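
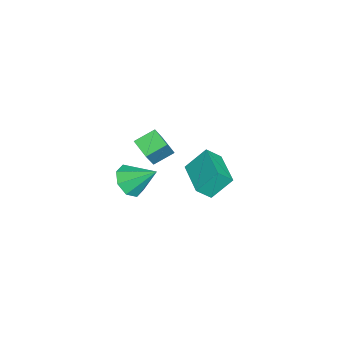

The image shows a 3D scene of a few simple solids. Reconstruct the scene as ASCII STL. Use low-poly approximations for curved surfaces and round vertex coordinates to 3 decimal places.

solid 
facet normal -0.877 -0.479 0.026
outer loop
vertex -2.185 1.309 2.283
vertex -2.55 1.94 1.598
vertex -1.727 0.412 1.213
endloop
endfacet
facet normal 0.364 -0.631 0.685
outer loop
vertex 0.01 1.36 1.162
vertex -2.185 1.309 2.283
vertex -1.727 0.412 1.213
endloop
endfacet
facet normal -0.877 -0.479 0.027
outer loop
vertex -1.727 0.412 1.213
vertex -2.55 1.94 1.598
vertex -2.092 1.042 0.528
endloop
endfacet
facet normal 0.312 -0.611 -0.728
outer loop
vertex -2.092 1.042 0.528
vertex 0.01 1.36 1.162
vertex -1.727 0.412 1.213
endloop
endfacet
facet normal -0.312 0.610 0.728
outer loop
vertex -2.185 1.309 2.283
vertex -0.813 2.888 1.547
vertex -2.55 1.94 1.598
endloop
endfacet
facet normal 0.365 -0.631 0.685
outer loop
vertex -0.448 2.258 2.232
vertex -2.185 1.309 2.283
vertex 0.01 1.36 1.162
endloop
endfacet
facet normal -0.312 0.611 0.728
outer loop
vertex -0.448 2.258 2.232
vertex -0.813 2.888 1.547
vertex -2.185 1.309 2.283
endloop
endfacet
facet normal -0.364 0.631 -0.685
outer loop
vertex -2.55 1.94 1.598
vertex -0.813 2.888 1.547
vertex -2.092 1.042 0.528
endloop
endfacet
facet normal 0.312 -0.610 -0.728
outer loop
vertex -0.355 1.991 0.477
vertex 0.01 1.36 1.162
vertex -2.092 1.042 0.528
endloop
endfacet
facet normal -0.365 0.631 -0.685
outer loop
vertex -2.092 1.042 0.528
vertex -0.813 2.888 1.547
vertex -0.355 1.991 0.477
endloop
endfacet
facet normal 0.877 0.479 -0.026
outer loop
vertex -0.355 1.991 0.477
vertex -0.448 2.258 2.232
vertex 0.01 1.36 1.162
endloop
endfacet
facet normal 0.877 0.479 -0.026
outer loop
vertex -0.813 2.888 1.547
vertex -0.448 2.258 2.232
vertex -0.355 1.991 0.477
endloop
endfacet
facet normal -0.081 -0.777 -0.624
outer loop
vertex 2.969 -1.449 3.59
vertex 2.215 -1.096 3.248
vertex 3.092 -1.032 3.055
endloop
endfacet
facet normal 0.908 0.202 0.366
outer loop
vertex 2.969 -1.449 3.59
vertex 3.092 -1.032 3.055
vertex 2.345 0.156 4.252
endloop
endfacet
facet normal -0.081 -0.778 -0.624
outer loop
vertex 3.092 -1.032 3.055
vertex 2.215 -1.096 3.248
vertex 2.701 -0.653 2.633
endloop
endfacet
facet normal 0.765 0.627 -0.145
outer loop
vertex 3.092 -1.032 3.055
vertex 2.701 -0.653 2.633
vertex 2.345 0.156 4.252
endloop
endfacet
facet normal -0.081 -0.777 -0.624
outer loop
vertex 2.701 -0.653 2.633
vertex 2.215 -1.096 3.248
vertex 2.026 -0.533 2.571
endloop
endfacet
facet normal 0.196 0.894 -0.404
outer loop
vertex 2.701 -0.653 2.633
vertex 2.026 -0.533 2.571
vertex 2.345 0.156 4.252
endloop
endfacet
facet normal -0.080 -0.777 -0.624
outer loop
vertex 2.026 -0.533 2.571
vertex 2.215 -1.096 3.248
vertex 1.461 -0.743 2.905
endloop
endfacet
facet normal -0.467 0.846 -0.258
outer loop
vertex 2.026 -0.533 2.571
vertex 1.461 -0.743 2.905
vertex 2.345 0.156 4.252
endloop
endfacet
facet normal -0.081 -0.778 -0.623
outer loop
vertex 1.461 -0.743 2.905
vertex 2.215 -1.096 3.248
vertex 1.338 -1.159 3.44
endloop
endfacet
facet normal -0.834 0.512 0.206
outer loop
vertex 1.461 -0.743 2.905
vertex 1.338 -1.159 3.44
vertex 2.345 0.156 4.252
endloop
endfacet
facet normal -0.081 -0.777 -0.625
outer loop
vertex 1.338 -1.159 3.44
vertex 2.215 -1.096 3.248
vertex 1.729 -1.539 3.862
endloop
endfacet
facet normal -0.691 0.086 0.718
outer loop
vertex 1.338 -1.159 3.44
vertex 1.729 -1.539 3.862
vertex 2.345 0.156 4.252
endloop
endfacet
facet normal -0.080 -0.777 -0.624
outer loop
vertex 1.729 -1.539 3.862
vertex 2.215 -1.096 3.248
vertex 2.404 -1.658 3.924
endloop
endfacet
facet normal -0.121 -0.180 0.976
outer loop
vertex 1.729 -1.539 3.862
vertex 2.404 -1.658 3.924
vertex 2.345 0.156 4.252
endloop
endfacet
facet normal -0.081 -0.777 -0.624
outer loop
vertex 2.404 -1.658 3.924
vertex 2.215 -1.096 3.248
vertex 2.969 -1.449 3.59
endloop
endfacet
facet normal 0.540 -0.133 0.831
outer loop
vertex 2.404 -1.658 3.924
vertex 2.969 -1.449 3.59
vertex 2.345 0.156 4.252
endloop
endfacet
facet normal -0.542 0.109 -0.833
outer loop
vertex -4.504 -1.36 0.72
vertex -3.771 -0.585 0.345
vertex -3.868 -2.217 0.194
endloop
endfacet
facet normal -0.649 -0.685 0.331
outer loop
vertex -3.089 -2.375 1.395
vertex -4.504 -1.36 0.72
vertex -3.868 -2.217 0.194
endloop
endfacet
facet normal -0.541 0.109 -0.834
outer loop
vertex -3.868 -2.217 0.194
vertex -3.771 -0.585 0.345
vertex -3.135 -1.443 -0.18
endloop
endfacet
facet normal 0.535 -0.720 -0.442
outer loop
vertex -3.135 -1.443 -0.18
vertex -3.089 -2.375 1.395
vertex -3.868 -2.217 0.194
endloop
endfacet
facet normal -0.535 0.720 0.442
outer loop
vertex -4.504 -1.36 0.72
vertex -2.992 -0.743 1.546
vertex -3.771 -0.585 0.345
endloop
endfacet
facet normal -0.649 -0.684 0.332
outer loop
vertex -3.725 -1.517 1.92
vertex -4.504 -1.36 0.72
vertex -3.089 -2.375 1.395
endloop
endfacet
facet normal -0.535 0.720 0.442
outer loop
vertex -3.725 -1.517 1.92
vertex -2.992 -0.743 1.546
vertex -4.504 -1.36 0.72
endloop
endfacet
facet normal 0.650 0.684 -0.331
outer loop
vertex -3.771 -0.585 0.345
vertex -2.992 -0.743 1.546
vertex -3.135 -1.443 -0.18
endloop
endfacet
facet normal 0.535 -0.720 -0.442
outer loop
vertex -2.356 -1.6 1.02
vertex -3.089 -2.375 1.395
vertex -3.135 -1.443 -0.18
endloop
endfacet
facet normal 0.649 0.685 -0.332
outer loop
vertex -3.135 -1.443 -0.18
vertex -2.992 -0.743 1.546
vertex -2.356 -1.6 1.02
endloop
endfacet
facet normal 0.541 -0.109 0.834
outer loop
vertex -2.356 -1.6 1.02
vertex -3.725 -1.517 1.92
vertex -3.089 -2.375 1.395
endloop
endfacet
facet normal 0.541 -0.110 0.834
outer loop
vertex -2.992 -0.743 1.546
vertex -3.725 -1.517 1.92
vertex -2.356 -1.6 1.02
endloop
endfacet

endsolid


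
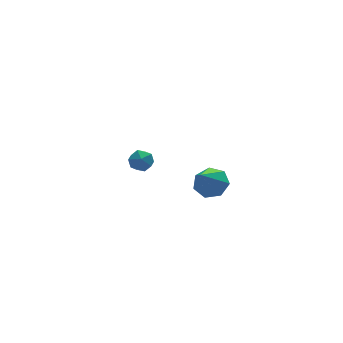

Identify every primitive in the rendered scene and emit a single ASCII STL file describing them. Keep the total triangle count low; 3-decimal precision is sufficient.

solid 
facet normal 0.228 0.963 -0.141
outer loop
vertex -2.758 3.05 -3.117
vertex -3.157 3.214 -2.642
vertex -2.542 3.087 -2.514
endloop
endfacet
facet normal 0.780 0.543 -0.313
outer loop
vertex -2.758 3.05 -3.117
vertex -2.542 3.087 -2.514
vertex -2.357 2.603 -2.893
endloop
endfacet
facet normal 0.562 0.093 -0.822
outer loop
vertex -2.758 3.05 -3.117
vertex -2.357 2.603 -2.893
vertex -2.858 2.432 -3.255
endloop
endfacet
facet normal -0.123 0.235 -0.964
outer loop
vertex -2.758 3.05 -3.117
vertex -2.858 2.432 -3.255
vertex -3.352 2.809 -3.1
endloop
endfacet
facet normal -0.329 0.773 -0.543
outer loop
vertex -2.758 3.05 -3.117
vertex -3.352 2.809 -3.1
vertex -3.157 3.214 -2.642
endloop
endfacet
facet normal 0.952 0.158 0.263
outer loop
vertex -2.357 2.603 -2.893
vertex -2.542 3.087 -2.514
vertex -2.508 2.491 -2.28
endloop
endfacet
facet normal 0.060 0.838 0.543
outer loop
vertex -2.542 3.087 -2.514
vertex -3.157 3.214 -2.642
vertex -3.002 2.868 -2.125
endloop
endfacet
facet normal -0.841 0.530 -0.110
outer loop
vertex -3.157 3.214 -2.642
vertex -3.352 2.809 -3.1
vertex -3.503 2.697 -2.487
endloop
endfacet
facet normal -0.508 -0.340 -0.792
outer loop
vertex -3.352 2.809 -3.1
vertex -2.858 2.432 -3.255
vertex -3.318 2.213 -2.866
endloop
endfacet
facet normal 0.600 -0.570 -0.561
outer loop
vertex -2.858 2.432 -3.255
vertex -2.357 2.603 -2.893
vertex -2.703 2.086 -2.738
endloop
endfacet
facet normal 0.123 -0.235 0.964
outer loop
vertex -3.102 2.25 -2.263
vertex -2.508 2.491 -2.28
vertex -3.002 2.868 -2.125
endloop
endfacet
facet normal -0.562 -0.093 0.822
outer loop
vertex -3.102 2.25 -2.263
vertex -3.002 2.868 -2.125
vertex -3.503 2.697 -2.487
endloop
endfacet
facet normal -0.780 -0.543 0.313
outer loop
vertex -3.102 2.25 -2.263
vertex -3.503 2.697 -2.487
vertex -3.318 2.213 -2.866
endloop
endfacet
facet normal -0.228 -0.963 0.141
outer loop
vertex -3.102 2.25 -2.263
vertex -3.318 2.213 -2.866
vertex -2.703 2.086 -2.738
endloop
endfacet
facet normal 0.329 -0.773 0.543
outer loop
vertex -3.102 2.25 -2.263
vertex -2.703 2.086 -2.738
vertex -2.508 2.491 -2.28
endloop
endfacet
facet normal 0.508 0.340 0.792
outer loop
vertex -3.002 2.868 -2.125
vertex -2.508 2.491 -2.28
vertex -2.542 3.087 -2.514
endloop
endfacet
facet normal -0.600 0.570 0.561
outer loop
vertex -3.503 2.697 -2.487
vertex -3.002 2.868 -2.125
vertex -3.157 3.214 -2.642
endloop
endfacet
facet normal -0.952 -0.158 -0.263
outer loop
vertex -3.318 2.213 -2.866
vertex -3.503 2.697 -2.487
vertex -3.352 2.809 -3.1
endloop
endfacet
facet normal -0.060 -0.838 -0.543
outer loop
vertex -2.703 2.086 -2.738
vertex -3.318 2.213 -2.866
vertex -2.858 2.432 -3.255
endloop
endfacet
facet normal 0.841 -0.530 0.110
outer loop
vertex -2.508 2.491 -2.28
vertex -2.703 2.086 -2.738
vertex -2.357 2.603 -2.893
endloop
endfacet
facet normal 0.500 0.440 -0.746
outer loop
vertex -1.69 -3.474 -0.351
vertex -2.275 -2.984 -0.454
vertex -1.66 -2.908 0.003
endloop
endfacet
facet normal 0.598 -0.448 0.665
outer loop
vertex -1.69 -3.474 -0.351
vertex -1.66 -2.908 0.003
vertex -3.085 -3.696 0.754
endloop
endfacet
facet normal 0.500 0.439 -0.746
outer loop
vertex -1.66 -2.908 0.003
vertex -2.275 -2.984 -0.454
vertex -2.092 -2.399 0.013
endloop
endfacet
facet normal 0.332 0.264 0.906
outer loop
vertex -1.66 -2.908 0.003
vertex -2.092 -2.399 0.013
vertex -3.085 -3.696 0.754
endloop
endfacet
facet normal 0.501 0.439 -0.746
outer loop
vertex -2.092 -2.399 0.013
vertex -2.275 -2.984 -0.454
vertex -2.662 -2.33 -0.329
endloop
endfacet
facet normal -0.333 0.647 0.686
outer loop
vertex -2.092 -2.399 0.013
vertex -2.662 -2.33 -0.329
vertex -3.085 -3.696 0.754
endloop
endfacet
facet normal 0.501 0.439 -0.746
outer loop
vertex -2.662 -2.33 -0.329
vertex -2.275 -2.984 -0.454
vertex -2.941 -2.753 -0.765
endloop
endfacet
facet normal -0.894 0.413 0.172
outer loop
vertex -2.662 -2.33 -0.329
vertex -2.941 -2.753 -0.765
vertex -3.085 -3.696 0.754
endloop
endfacet
facet normal 0.501 0.440 -0.745
outer loop
vertex -2.941 -2.753 -0.765
vertex -2.275 -2.984 -0.454
vertex -2.717 -3.35 -0.967
endloop
endfacet
facet normal -0.931 -0.264 -0.252
outer loop
vertex -2.941 -2.753 -0.765
vertex -2.717 -3.35 -0.967
vertex -3.085 -3.696 0.754
endloop
endfacet
facet normal 0.500 0.441 -0.745
outer loop
vertex -2.717 -3.35 -0.967
vertex -2.275 -2.984 -0.454
vertex -2.161 -3.67 -0.783
endloop
endfacet
facet normal -0.414 -0.871 -0.264
outer loop
vertex -2.717 -3.35 -0.967
vertex -2.161 -3.67 -0.783
vertex -3.085 -3.696 0.754
endloop
endfacet
facet normal 0.500 0.441 -0.745
outer loop
vertex -2.161 -3.67 -0.783
vertex -2.275 -2.984 -0.454
vertex -1.69 -3.474 -0.351
endloop
endfacet
facet normal 0.265 -0.953 0.143
outer loop
vertex -2.161 -3.67 -0.783
vertex -1.69 -3.474 -0.351
vertex -3.085 -3.696 0.754
endloop
endfacet

endsolid


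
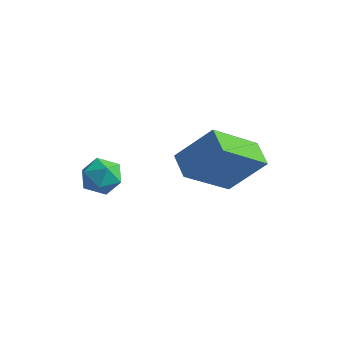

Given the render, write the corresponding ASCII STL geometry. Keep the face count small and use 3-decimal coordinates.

solid 
facet normal -0.578 -0.372 -0.726
outer loop
vertex 0.031 1.145 -3.155
vertex -0.742 1.707 -2.828
vertex 0.646 2.757 -4.471
endloop
endfacet
facet normal 0.766 -0.556 -0.323
outer loop
vertex 1.662 3.413 -3.192
vertex 0.031 1.145 -3.155
vertex 0.646 2.757 -4.471
endloop
endfacet
facet normal -0.578 -0.372 -0.726
outer loop
vertex 0.646 2.757 -4.471
vertex -0.742 1.707 -2.828
vertex -0.127 3.319 -4.144
endloop
endfacet
facet normal 0.284 0.743 -0.606
outer loop
vertex -0.127 3.319 -4.144
vertex 1.662 3.413 -3.192
vertex 0.646 2.757 -4.471
endloop
endfacet
facet normal -0.284 -0.743 0.606
outer loop
vertex 0.031 1.145 -3.155
vertex 0.274 2.363 -1.549
vertex -0.742 1.707 -2.828
endloop
endfacet
facet normal 0.766 -0.556 -0.323
outer loop
vertex 1.047 1.801 -1.876
vertex 0.031 1.145 -3.155
vertex 1.662 3.413 -3.192
endloop
endfacet
facet normal -0.284 -0.743 0.606
outer loop
vertex 1.047 1.801 -1.876
vertex 0.274 2.363 -1.549
vertex 0.031 1.145 -3.155
endloop
endfacet
facet normal -0.766 0.556 0.323
outer loop
vertex -0.742 1.707 -2.828
vertex 0.274 2.363 -1.549
vertex -0.127 3.319 -4.144
endloop
endfacet
facet normal 0.284 0.743 -0.606
outer loop
vertex 0.889 3.975 -2.865
vertex 1.662 3.413 -3.192
vertex -0.127 3.319 -4.144
endloop
endfacet
facet normal -0.766 0.556 0.323
outer loop
vertex -0.127 3.319 -4.144
vertex 0.274 2.363 -1.549
vertex 0.889 3.975 -2.865
endloop
endfacet
facet normal 0.578 0.372 0.726
outer loop
vertex 0.889 3.975 -2.865
vertex 1.047 1.801 -1.876
vertex 1.662 3.413 -3.192
endloop
endfacet
facet normal 0.578 0.372 0.726
outer loop
vertex 0.274 2.363 -1.549
vertex 1.047 1.801 -1.876
vertex 0.889 3.975 -2.865
endloop
endfacet
facet normal -0.252 0.797 0.548
outer loop
vertex -2.159 -0.07 -2.848
vertex -2.1 -0.479 -2.226
vertex -1.506 -0.111 -2.488
endloop
endfacet
facet normal 0.089 0.995 -0.047
outer loop
vertex -2.159 -0.07 -2.848
vertex -1.506 -0.111 -2.488
vertex -1.524 -0.145 -3.234
endloop
endfacet
facet normal -0.279 0.746 -0.605
outer loop
vertex -2.159 -0.07 -2.848
vertex -1.524 -0.145 -3.234
vertex -2.131 -0.533 -3.432
endloop
endfacet
facet normal -0.849 0.394 -0.353
outer loop
vertex -2.159 -0.07 -2.848
vertex -2.131 -0.533 -3.432
vertex -2.486 -0.74 -2.809
endloop
endfacet
facet normal -0.830 0.426 0.359
outer loop
vertex -2.159 -0.07 -2.848
vertex -2.486 -0.74 -2.809
vertex -2.1 -0.479 -2.226
endloop
endfacet
facet normal 0.730 0.681 -0.049
outer loop
vertex -1.524 -0.145 -3.234
vertex -1.506 -0.111 -2.488
vertex -1.074 -0.6 -2.851
endloop
endfacet
facet normal 0.179 0.362 0.915
outer loop
vertex -1.506 -0.111 -2.488
vertex -2.1 -0.479 -2.226
vertex -1.429 -0.807 -2.228
endloop
endfacet
facet normal -0.758 -0.238 0.608
outer loop
vertex -2.1 -0.479 -2.226
vertex -2.486 -0.74 -2.809
vertex -2.036 -1.195 -2.426
endloop
endfacet
facet normal -0.787 -0.291 -0.545
outer loop
vertex -2.486 -0.74 -2.809
vertex -2.131 -0.533 -3.432
vertex -2.054 -1.229 -3.172
endloop
endfacet
facet normal 0.133 0.278 -0.951
outer loop
vertex -2.131 -0.533 -3.432
vertex -1.524 -0.145 -3.234
vertex -1.46 -0.861 -3.434
endloop
endfacet
facet normal 0.849 -0.394 0.353
outer loop
vertex -1.401 -1.27 -2.812
vertex -1.074 -0.6 -2.851
vertex -1.429 -0.807 -2.228
endloop
endfacet
facet normal 0.279 -0.746 0.605
outer loop
vertex -1.401 -1.27 -2.812
vertex -1.429 -0.807 -2.228
vertex -2.036 -1.195 -2.426
endloop
endfacet
facet normal -0.089 -0.995 0.047
outer loop
vertex -1.401 -1.27 -2.812
vertex -2.036 -1.195 -2.426
vertex -2.054 -1.229 -3.172
endloop
endfacet
facet normal 0.252 -0.797 -0.548
outer loop
vertex -1.401 -1.27 -2.812
vertex -2.054 -1.229 -3.172
vertex -1.46 -0.861 -3.434
endloop
endfacet
facet normal 0.830 -0.426 -0.359
outer loop
vertex -1.401 -1.27 -2.812
vertex -1.46 -0.861 -3.434
vertex -1.074 -0.6 -2.851
endloop
endfacet
facet normal 0.787 0.291 0.545
outer loop
vertex -1.429 -0.807 -2.228
vertex -1.074 -0.6 -2.851
vertex -1.506 -0.111 -2.488
endloop
endfacet
facet normal -0.133 -0.278 0.951
outer loop
vertex -2.036 -1.195 -2.426
vertex -1.429 -0.807 -2.228
vertex -2.1 -0.479 -2.226
endloop
endfacet
facet normal -0.730 -0.681 0.049
outer loop
vertex -2.054 -1.229 -3.172
vertex -2.036 -1.195 -2.426
vertex -2.486 -0.74 -2.809
endloop
endfacet
facet normal -0.179 -0.362 -0.915
outer loop
vertex -1.46 -0.861 -3.434
vertex -2.054 -1.229 -3.172
vertex -2.131 -0.533 -3.432
endloop
endfacet
facet normal 0.758 0.238 -0.608
outer loop
vertex -1.074 -0.6 -2.851
vertex -1.46 -0.861 -3.434
vertex -1.524 -0.145 -3.234
endloop
endfacet

endsolid


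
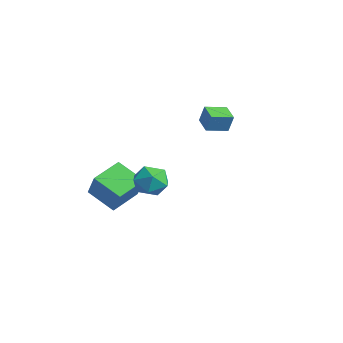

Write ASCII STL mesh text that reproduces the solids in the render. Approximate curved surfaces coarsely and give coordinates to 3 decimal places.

solid 
facet normal -0.371 0.391 0.842
outer loop
vertex 1.404 -2.284 2.313
vertex 1.98 -3.095 2.943
vertex 2.497 -2.067 2.693
endloop
endfacet
facet normal -0.296 0.893 0.340
outer loop
vertex 1.404 -2.284 2.313
vertex 2.497 -2.067 2.693
vertex 2.18 -1.756 1.602
endloop
endfacet
facet normal -0.681 0.696 -0.227
outer loop
vertex 1.404 -2.284 2.313
vertex 2.18 -1.756 1.602
vertex 1.467 -2.592 1.178
endloop
endfacet
facet normal -0.995 0.073 -0.075
outer loop
vertex 1.404 -2.284 2.313
vertex 1.467 -2.592 1.178
vertex 1.344 -3.419 2.007
endloop
endfacet
facet normal -0.803 -0.115 0.585
outer loop
vertex 1.404 -2.284 2.313
vertex 1.344 -3.419 2.007
vertex 1.98 -3.095 2.943
endloop
endfacet
facet normal 0.391 0.909 0.145
outer loop
vertex 2.18 -1.756 1.602
vertex 2.497 -2.067 2.693
vertex 3.236 -2.241 1.793
endloop
endfacet
facet normal 0.269 0.098 0.958
outer loop
vertex 2.497 -2.067 2.693
vertex 1.98 -3.095 2.943
vertex 3.113 -3.068 2.622
endloop
endfacet
facet normal -0.430 -0.722 0.542
outer loop
vertex 1.98 -3.095 2.943
vertex 1.344 -3.419 2.007
vertex 2.4 -3.904 2.198
endloop
endfacet
facet normal -0.740 -0.418 -0.527
outer loop
vertex 1.344 -3.419 2.007
vertex 1.467 -2.592 1.178
vertex 2.083 -3.593 1.107
endloop
endfacet
facet normal -0.233 0.591 -0.773
outer loop
vertex 1.467 -2.592 1.178
vertex 2.18 -1.756 1.602
vertex 2.6 -2.565 0.857
endloop
endfacet
facet normal 0.995 -0.073 0.075
outer loop
vertex 3.176 -3.376 1.487
vertex 3.236 -2.241 1.793
vertex 3.113 -3.068 2.622
endloop
endfacet
facet normal 0.681 -0.696 0.227
outer loop
vertex 3.176 -3.376 1.487
vertex 3.113 -3.068 2.622
vertex 2.4 -3.904 2.198
endloop
endfacet
facet normal 0.296 -0.893 -0.340
outer loop
vertex 3.176 -3.376 1.487
vertex 2.4 -3.904 2.198
vertex 2.083 -3.593 1.107
endloop
endfacet
facet normal 0.371 -0.391 -0.842
outer loop
vertex 3.176 -3.376 1.487
vertex 2.083 -3.593 1.107
vertex 2.6 -2.565 0.857
endloop
endfacet
facet normal 0.803 0.115 -0.585
outer loop
vertex 3.176 -3.376 1.487
vertex 2.6 -2.565 0.857
vertex 3.236 -2.241 1.793
endloop
endfacet
facet normal 0.740 0.418 0.527
outer loop
vertex 3.113 -3.068 2.622
vertex 3.236 -2.241 1.793
vertex 2.497 -2.067 2.693
endloop
endfacet
facet normal 0.233 -0.591 0.773
outer loop
vertex 2.4 -3.904 2.198
vertex 3.113 -3.068 2.622
vertex 1.98 -3.095 2.943
endloop
endfacet
facet normal -0.391 -0.909 -0.145
outer loop
vertex 2.083 -3.593 1.107
vertex 2.4 -3.904 2.198
vertex 1.344 -3.419 2.007
endloop
endfacet
facet normal -0.269 -0.098 -0.958
outer loop
vertex 2.6 -2.565 0.857
vertex 2.083 -3.593 1.107
vertex 1.467 -2.592 1.178
endloop
endfacet
facet normal 0.430 0.722 -0.542
outer loop
vertex 3.236 -2.241 1.793
vertex 2.6 -2.565 0.857
vertex 2.18 -1.756 1.602
endloop
endfacet
facet normal -0.718 -0.479 0.506
outer loop
vertex -1.166 -4.842 1.003
vertex -1.918 -3.035 1.646
vertex -2.387 -4.761 -0.654
endloop
endfacet
facet normal 0.365 -0.877 -0.312
outer loop
vertex -0.922 -3.785 -1.686
vertex -1.166 -4.842 1.003
vertex -2.387 -4.761 -0.654
endloop
endfacet
facet normal -0.718 -0.478 0.505
outer loop
vertex -2.387 -4.761 -0.654
vertex -1.918 -3.035 1.646
vertex -3.139 -2.954 -0.012
endloop
endfacet
facet normal -0.593 0.039 -0.804
outer loop
vertex -3.139 -2.954 -0.012
vertex -0.922 -3.785 -1.686
vertex -2.387 -4.761 -0.654
endloop
endfacet
facet normal 0.593 -0.039 0.804
outer loop
vertex -1.166 -4.842 1.003
vertex -0.453 -2.059 0.614
vertex -1.918 -3.035 1.646
endloop
endfacet
facet normal 0.365 -0.877 -0.312
outer loop
vertex 0.299 -3.866 -0.028
vertex -1.166 -4.842 1.003
vertex -0.922 -3.785 -1.686
endloop
endfacet
facet normal 0.592 -0.039 0.805
outer loop
vertex 0.299 -3.866 -0.028
vertex -0.453 -2.059 0.614
vertex -1.166 -4.842 1.003
endloop
endfacet
facet normal -0.365 0.877 0.312
outer loop
vertex -1.918 -3.035 1.646
vertex -0.453 -2.059 0.614
vertex -3.139 -2.954 -0.012
endloop
endfacet
facet normal -0.593 0.040 -0.805
outer loop
vertex -1.674 -1.978 -1.043
vertex -0.922 -3.785 -1.686
vertex -3.139 -2.954 -0.012
endloop
endfacet
facet normal -0.365 0.877 0.312
outer loop
vertex -3.139 -2.954 -0.012
vertex -0.453 -2.059 0.614
vertex -1.674 -1.978 -1.043
endloop
endfacet
facet normal 0.718 0.479 -0.505
outer loop
vertex -1.674 -1.978 -1.043
vertex 0.299 -3.866 -0.028
vertex -0.922 -3.785 -1.686
endloop
endfacet
facet normal 0.718 0.478 -0.506
outer loop
vertex -0.453 -2.059 0.614
vertex 0.299 -3.866 -0.028
vertex -1.674 -1.978 -1.043
endloop
endfacet
facet normal -0.960 0.107 0.258
outer loop
vertex -4.002 3.341 4.217
vertex -3.91 4.767 3.969
vertex -4.348 3.153 3.009
endloop
endfacet
facet normal -0.063 -0.983 0.171
outer loop
vertex -3.09 3.013 2.671
vertex -4.002 3.341 4.217
vertex -4.348 3.153 3.009
endloop
endfacet
facet normal -0.960 0.107 0.258
outer loop
vertex -4.348 3.153 3.009
vertex -3.91 4.767 3.969
vertex -4.256 4.579 2.761
endloop
endfacet
facet normal -0.272 -0.148 -0.951
outer loop
vertex -4.256 4.579 2.761
vertex -3.09 3.013 2.671
vertex -4.348 3.153 3.009
endloop
endfacet
facet normal 0.272 0.148 0.951
outer loop
vertex -4.002 3.341 4.217
vertex -2.652 4.627 3.631
vertex -3.91 4.767 3.969
endloop
endfacet
facet normal -0.063 -0.983 0.171
outer loop
vertex -2.744 3.201 3.879
vertex -4.002 3.341 4.217
vertex -3.09 3.013 2.671
endloop
endfacet
facet normal 0.272 0.148 0.951
outer loop
vertex -2.744 3.201 3.879
vertex -2.652 4.627 3.631
vertex -4.002 3.341 4.217
endloop
endfacet
facet normal 0.063 0.983 -0.171
outer loop
vertex -3.91 4.767 3.969
vertex -2.652 4.627 3.631
vertex -4.256 4.579 2.761
endloop
endfacet
facet normal -0.272 -0.148 -0.951
outer loop
vertex -2.998 4.439 2.423
vertex -3.09 3.013 2.671
vertex -4.256 4.579 2.761
endloop
endfacet
facet normal 0.063 0.983 -0.171
outer loop
vertex -4.256 4.579 2.761
vertex -2.652 4.627 3.631
vertex -2.998 4.439 2.423
endloop
endfacet
facet normal 0.960 -0.107 -0.258
outer loop
vertex -2.998 4.439 2.423
vertex -2.744 3.201 3.879
vertex -3.09 3.013 2.671
endloop
endfacet
facet normal 0.960 -0.107 -0.258
outer loop
vertex -2.652 4.627 3.631
vertex -2.744 3.201 3.879
vertex -2.998 4.439 2.423
endloop
endfacet

endsolid


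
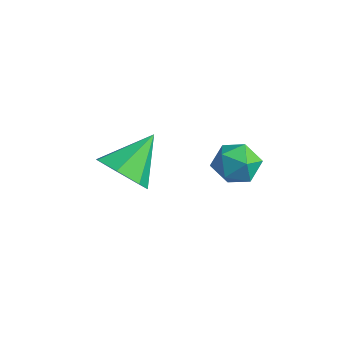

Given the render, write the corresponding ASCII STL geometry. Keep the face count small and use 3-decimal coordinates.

solid 
facet normal 0.132 0.966 -0.224
outer loop
vertex 0.95 1.141 -2.945
vertex 0.587 1.324 -2.369
vertex 1.285 1.237 -2.333
endloop
endfacet
facet normal 0.679 0.572 -0.461
outer loop
vertex 0.95 1.141 -2.945
vertex 1.285 1.237 -2.333
vertex 1.459 0.695 -2.749
endloop
endfacet
facet normal 0.417 0.077 -0.906
outer loop
vertex 0.95 1.141 -2.945
vertex 1.459 0.695 -2.749
vertex 0.868 0.448 -3.042
endloop
endfacet
facet normal -0.289 0.166 -0.943
outer loop
vertex 0.95 1.141 -2.945
vertex 0.868 0.448 -3.042
vertex 0.329 0.837 -2.808
endloop
endfacet
facet normal -0.465 0.716 -0.521
outer loop
vertex 0.95 1.141 -2.945
vertex 0.329 0.837 -2.808
vertex 0.587 1.324 -2.369
endloop
endfacet
facet normal 0.967 0.235 0.098
outer loop
vertex 1.459 0.695 -2.749
vertex 1.285 1.237 -2.333
vertex 1.411 0.603 -2.052
endloop
endfacet
facet normal 0.084 0.872 0.482
outer loop
vertex 1.285 1.237 -2.333
vertex 0.587 1.324 -2.369
vertex 0.872 0.992 -1.818
endloop
endfacet
facet normal -0.884 0.468 0.001
outer loop
vertex 0.587 1.324 -2.369
vertex 0.329 0.837 -2.808
vertex 0.281 0.745 -2.111
endloop
endfacet
facet normal -0.599 -0.421 -0.681
outer loop
vertex 0.329 0.837 -2.808
vertex 0.868 0.448 -3.042
vertex 0.455 0.203 -2.527
endloop
endfacet
facet normal 0.544 -0.564 -0.621
outer loop
vertex 0.868 0.448 -3.042
vertex 1.459 0.695 -2.749
vertex 1.153 0.116 -2.491
endloop
endfacet
facet normal 0.289 -0.166 0.943
outer loop
vertex 0.79 0.299 -1.915
vertex 1.411 0.603 -2.052
vertex 0.872 0.992 -1.818
endloop
endfacet
facet normal -0.417 -0.077 0.906
outer loop
vertex 0.79 0.299 -1.915
vertex 0.872 0.992 -1.818
vertex 0.281 0.745 -2.111
endloop
endfacet
facet normal -0.679 -0.572 0.461
outer loop
vertex 0.79 0.299 -1.915
vertex 0.281 0.745 -2.111
vertex 0.455 0.203 -2.527
endloop
endfacet
facet normal -0.132 -0.966 0.224
outer loop
vertex 0.79 0.299 -1.915
vertex 0.455 0.203 -2.527
vertex 1.153 0.116 -2.491
endloop
endfacet
facet normal 0.465 -0.716 0.521
outer loop
vertex 0.79 0.299 -1.915
vertex 1.153 0.116 -2.491
vertex 1.411 0.603 -2.052
endloop
endfacet
facet normal 0.599 0.421 0.681
outer loop
vertex 0.872 0.992 -1.818
vertex 1.411 0.603 -2.052
vertex 1.285 1.237 -2.333
endloop
endfacet
facet normal -0.544 0.564 0.621
outer loop
vertex 0.281 0.745 -2.111
vertex 0.872 0.992 -1.818
vertex 0.587 1.324 -2.369
endloop
endfacet
facet normal -0.967 -0.235 -0.098
outer loop
vertex 0.455 0.203 -2.527
vertex 0.281 0.745 -2.111
vertex 0.329 0.837 -2.808
endloop
endfacet
facet normal -0.084 -0.872 -0.482
outer loop
vertex 1.153 0.116 -2.491
vertex 0.455 0.203 -2.527
vertex 0.868 0.448 -3.042
endloop
endfacet
facet normal 0.884 -0.468 -0.001
outer loop
vertex 1.411 0.603 -2.052
vertex 1.153 0.116 -2.491
vertex 1.459 0.695 -2.749
endloop
endfacet
facet normal 0.080 -0.785 -0.614
outer loop
vertex -1.404 -0.37 -4.421
vertex -2.038 -0.767 -3.996
vertex -2.094 -0.242 -4.675
endloop
endfacet
facet normal 0.295 0.887 -0.356
outer loop
vertex -1.404 -0.37 -4.421
vertex -2.094 -0.242 -4.675
vertex -2.162 0.427 -3.064
endloop
endfacet
facet normal 0.082 -0.785 -0.614
outer loop
vertex -2.094 -0.242 -4.675
vertex -2.038 -0.767 -3.996
vertex -2.742 -0.51 -4.419
endloop
endfacet
facet normal -0.474 0.806 -0.355
outer loop
vertex -2.094 -0.242 -4.675
vertex -2.742 -0.51 -4.419
vertex -2.162 0.427 -3.064
endloop
endfacet
facet normal 0.082 -0.786 -0.613
outer loop
vertex -2.742 -0.51 -4.419
vertex -2.038 -0.767 -3.996
vertex -2.86 -0.971 -3.844
endloop
endfacet
facet normal -0.914 0.387 0.123
outer loop
vertex -2.742 -0.51 -4.419
vertex -2.86 -0.971 -3.844
vertex -2.162 0.427 -3.064
endloop
endfacet
facet normal 0.082 -0.786 -0.613
outer loop
vertex -2.86 -0.971 -3.844
vertex -2.038 -0.767 -3.996
vertex -2.36 -1.278 -3.384
endloop
endfacet
facet normal -0.694 -0.054 0.718
outer loop
vertex -2.86 -0.971 -3.844
vertex -2.36 -1.278 -3.384
vertex -2.162 0.427 -3.064
endloop
endfacet
facet normal 0.081 -0.786 -0.614
outer loop
vertex -2.36 -1.278 -3.384
vertex -2.038 -0.767 -3.996
vertex -1.617 -1.201 -3.385
endloop
endfacet
facet normal 0.021 -0.187 0.982
outer loop
vertex -2.36 -1.278 -3.384
vertex -1.617 -1.201 -3.385
vertex -2.162 0.427 -3.064
endloop
endfacet
facet normal 0.081 -0.785 -0.614
outer loop
vertex -1.617 -1.201 -3.385
vertex -2.038 -0.767 -3.996
vertex -1.192 -0.797 -3.846
endloop
endfacet
facet normal 0.692 0.090 0.717
outer loop
vertex -1.617 -1.201 -3.385
vertex -1.192 -0.797 -3.846
vertex -2.162 0.427 -3.064
endloop
endfacet
facet normal 0.081 -0.786 -0.613
outer loop
vertex -1.192 -0.797 -3.846
vertex -2.038 -0.767 -3.996
vertex -1.404 -0.37 -4.421
endloop
endfacet
facet normal 0.814 0.568 0.121
outer loop
vertex -1.192 -0.797 -3.846
vertex -1.404 -0.37 -4.421
vertex -2.162 0.427 -3.064
endloop
endfacet

endsolid


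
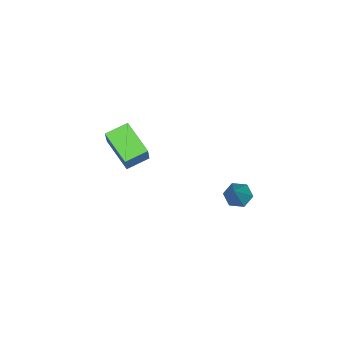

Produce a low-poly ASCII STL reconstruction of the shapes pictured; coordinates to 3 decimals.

solid 
facet normal -0.652 -0.067 -0.755
outer loop
vertex 3.141 2.74 1.512
vertex 2.69 3.008 1.878
vertex 3.07 3.376 1.517
endloop
endfacet
facet normal 0.889 0.103 -0.445
outer loop
vertex 3.141 2.74 1.512
vertex 3.07 3.376 1.517
vertex 4.09 3.152 3.502
endloop
endfacet
facet normal -0.652 -0.068 -0.755
outer loop
vertex 3.07 3.376 1.517
vertex 2.69 3.008 1.878
vertex 2.618 3.644 1.883
endloop
endfacet
facet normal 0.432 0.894 -0.121
outer loop
vertex 3.07 3.376 1.517
vertex 2.618 3.644 1.883
vertex 4.09 3.152 3.502
endloop
endfacet
facet normal -0.651 -0.068 -0.756
outer loop
vertex 2.618 3.644 1.883
vertex 2.69 3.008 1.878
vertex 2.238 3.276 2.243
endloop
endfacet
facet normal -0.295 0.806 0.513
outer loop
vertex 2.618 3.644 1.883
vertex 2.238 3.276 2.243
vertex 4.09 3.152 3.502
endloop
endfacet
facet normal -0.650 -0.067 -0.757
outer loop
vertex 2.238 3.276 2.243
vertex 2.69 3.008 1.878
vertex 2.309 2.64 2.238
endloop
endfacet
facet normal -0.564 -0.069 0.823
outer loop
vertex 2.238 3.276 2.243
vertex 2.309 2.64 2.238
vertex 4.09 3.152 3.502
endloop
endfacet
facet normal -0.651 -0.066 -0.756
outer loop
vertex 2.309 2.64 2.238
vertex 2.69 3.008 1.878
vertex 2.761 2.372 1.872
endloop
endfacet
facet normal -0.106 -0.860 0.498
outer loop
vertex 2.309 2.64 2.238
vertex 2.761 2.372 1.872
vertex 4.09 3.152 3.502
endloop
endfacet
facet normal -0.652 -0.066 -0.755
outer loop
vertex 2.761 2.372 1.872
vertex 2.69 3.008 1.878
vertex 3.141 2.74 1.512
endloop
endfacet
facet normal 0.620 -0.773 -0.136
outer loop
vertex 2.761 2.372 1.872
vertex 3.141 2.74 1.512
vertex 4.09 3.152 3.502
endloop
endfacet
facet normal -0.640 0.712 0.288
outer loop
vertex 0.4 -2.533 3.404
vertex 1.403 -1.322 2.636
vertex -0.306 -2.693 2.229
endloop
endfacet
facet normal -0.573 -0.692 0.439
outer loop
vertex 0.417 -3.498 1.904
vertex 0.4 -2.533 3.404
vertex -0.306 -2.693 2.229
endloop
endfacet
facet normal -0.640 0.712 0.288
outer loop
vertex -0.306 -2.693 2.229
vertex 1.403 -1.322 2.636
vertex 0.697 -1.482 1.461
endloop
endfacet
facet normal -0.512 -0.116 -0.851
outer loop
vertex 0.697 -1.482 1.461
vertex 0.417 -3.498 1.904
vertex -0.306 -2.693 2.229
endloop
endfacet
facet normal 0.512 0.116 0.851
outer loop
vertex 0.4 -2.533 3.404
vertex 2.126 -2.127 2.311
vertex 1.403 -1.322 2.636
endloop
endfacet
facet normal -0.573 -0.692 0.439
outer loop
vertex 1.123 -3.338 3.079
vertex 0.4 -2.533 3.404
vertex 0.417 -3.498 1.904
endloop
endfacet
facet normal 0.512 0.116 0.851
outer loop
vertex 1.123 -3.338 3.079
vertex 2.126 -2.127 2.311
vertex 0.4 -2.533 3.404
endloop
endfacet
facet normal 0.573 0.692 -0.439
outer loop
vertex 1.403 -1.322 2.636
vertex 2.126 -2.127 2.311
vertex 0.697 -1.482 1.461
endloop
endfacet
facet normal -0.512 -0.116 -0.851
outer loop
vertex 1.42 -2.287 1.136
vertex 0.417 -3.498 1.904
vertex 0.697 -1.482 1.461
endloop
endfacet
facet normal 0.573 0.692 -0.439
outer loop
vertex 0.697 -1.482 1.461
vertex 2.126 -2.127 2.311
vertex 1.42 -2.287 1.136
endloop
endfacet
facet normal 0.640 -0.712 -0.288
outer loop
vertex 1.42 -2.287 1.136
vertex 1.123 -3.338 3.079
vertex 0.417 -3.498 1.904
endloop
endfacet
facet normal 0.640 -0.712 -0.288
outer loop
vertex 2.126 -2.127 2.311
vertex 1.123 -3.338 3.079
vertex 1.42 -2.287 1.136
endloop
endfacet

endsolid


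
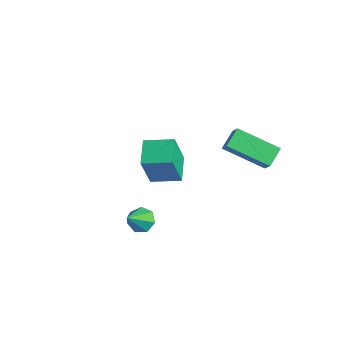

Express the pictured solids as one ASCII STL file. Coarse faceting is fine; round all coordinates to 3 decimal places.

solid 
facet normal -0.315 0.643 -0.698
outer loop
vertex 1.688 -0.507 -2.471
vertex 1.21 -0.471 -2.222
vertex 1.653 -0.171 -2.146
endloop
endfacet
facet normal 0.995 0.010 0.096
outer loop
vertex 1.688 -0.507 -2.471
vertex 1.653 -0.171 -2.146
vertex 1.59 -1.249 -1.378
endloop
endfacet
facet normal -0.315 0.643 -0.698
outer loop
vertex 1.653 -0.171 -2.146
vertex 1.21 -0.471 -2.222
vertex 1.284 -0.061 -1.878
endloop
endfacet
facet normal 0.610 0.436 0.662
outer loop
vertex 1.653 -0.171 -2.146
vertex 1.284 -0.061 -1.878
vertex 1.59 -1.249 -1.378
endloop
endfacet
facet normal -0.315 0.643 -0.698
outer loop
vertex 1.284 -0.061 -1.878
vertex 1.21 -0.471 -2.222
vertex 0.86 -0.259 -1.869
endloop
endfacet
facet normal -0.145 0.352 0.925
outer loop
vertex 1.284 -0.061 -1.878
vertex 0.86 -0.259 -1.869
vertex 1.59 -1.249 -1.378
endloop
endfacet
facet normal -0.314 0.644 -0.698
outer loop
vertex 0.86 -0.259 -1.869
vertex 1.21 -0.471 -2.222
vertex 0.699 -0.616 -2.126
endloop
endfacet
facet normal -0.704 -0.178 0.688
outer loop
vertex 0.86 -0.259 -1.869
vertex 0.699 -0.616 -2.126
vertex 1.59 -1.249 -1.378
endloop
endfacet
facet normal -0.314 0.643 -0.698
outer loop
vertex 0.699 -0.616 -2.126
vertex 1.21 -0.471 -2.222
vertex 0.923 -0.864 -2.455
endloop
endfacet
facet normal -0.644 -0.754 0.130
outer loop
vertex 0.699 -0.616 -2.126
vertex 0.923 -0.864 -2.455
vertex 1.59 -1.249 -1.378
endloop
endfacet
facet normal -0.316 0.644 -0.697
outer loop
vertex 0.923 -0.864 -2.455
vertex 1.21 -0.471 -2.222
vertex 1.363 -0.815 -2.609
endloop
endfacet
facet normal -0.011 -0.944 -0.331
outer loop
vertex 0.923 -0.864 -2.455
vertex 1.363 -0.815 -2.609
vertex 1.59 -1.249 -1.378
endloop
endfacet
facet normal -0.315 0.644 -0.697
outer loop
vertex 1.363 -0.815 -2.609
vertex 1.21 -0.471 -2.222
vertex 1.688 -0.507 -2.471
endloop
endfacet
facet normal 0.719 -0.604 -0.345
outer loop
vertex 1.363 -0.815 -2.609
vertex 1.688 -0.507 -2.471
vertex 1.59 -1.249 -1.378
endloop
endfacet
facet normal -0.612 -0.772 -0.173
outer loop
vertex -1.602 1.135 -2.032
vertex -2.495 1.761 -1.667
vertex -1.852 1.68 -3.579
endloop
endfacet
facet normal 0.777 -0.544 -0.317
outer loop
vertex -1.125 2.599 -3.373
vertex -1.602 1.135 -2.032
vertex -1.852 1.68 -3.579
endloop
endfacet
facet normal -0.611 -0.772 -0.173
outer loop
vertex -1.852 1.68 -3.579
vertex -2.495 1.761 -1.667
vertex -2.746 2.306 -3.214
endloop
endfacet
facet normal -0.151 0.328 -0.932
outer loop
vertex -2.746 2.306 -3.214
vertex -1.125 2.599 -3.373
vertex -1.852 1.68 -3.579
endloop
endfacet
facet normal 0.151 -0.328 0.932
outer loop
vertex -1.602 1.135 -2.032
vertex -1.768 2.68 -1.461
vertex -2.495 1.761 -1.667
endloop
endfacet
facet normal 0.777 -0.544 -0.318
outer loop
vertex -0.874 2.054 -1.826
vertex -1.602 1.135 -2.032
vertex -1.125 2.599 -3.373
endloop
endfacet
facet normal 0.151 -0.328 0.932
outer loop
vertex -0.874 2.054 -1.826
vertex -1.768 2.68 -1.461
vertex -1.602 1.135 -2.032
endloop
endfacet
facet normal -0.777 0.544 0.318
outer loop
vertex -2.495 1.761 -1.667
vertex -1.768 2.68 -1.461
vertex -2.746 2.306 -3.214
endloop
endfacet
facet normal -0.151 0.328 -0.932
outer loop
vertex -2.018 3.225 -3.008
vertex -1.125 2.599 -3.373
vertex -2.746 2.306 -3.214
endloop
endfacet
facet normal -0.777 0.544 0.317
outer loop
vertex -2.746 2.306 -3.214
vertex -1.768 2.68 -1.461
vertex -2.018 3.225 -3.008
endloop
endfacet
facet normal 0.612 0.772 0.173
outer loop
vertex -2.018 3.225 -3.008
vertex -0.874 2.054 -1.826
vertex -1.125 2.599 -3.373
endloop
endfacet
facet normal 0.611 0.772 0.173
outer loop
vertex -1.768 2.68 -1.461
vertex -0.874 2.054 -1.826
vertex -2.018 3.225 -3.008
endloop
endfacet
facet normal -0.671 -0.614 0.416
outer loop
vertex 1.733 3.107 1.653
vertex 1.165 3.278 0.989
vertex 2.047 2.472 1.221
endloop
endfacet
facet normal 0.637 -0.192 0.746
outer loop
vertex 3.195 3.522 0.511
vertex 1.733 3.107 1.653
vertex 2.047 2.472 1.221
endloop
endfacet
facet normal -0.671 -0.615 0.415
outer loop
vertex 2.047 2.472 1.221
vertex 1.165 3.278 0.989
vertex 1.48 2.643 0.557
endloop
endfacet
facet normal 0.378 -0.766 -0.520
outer loop
vertex 1.48 2.643 0.557
vertex 3.195 3.522 0.511
vertex 2.047 2.472 1.221
endloop
endfacet
facet normal -0.378 0.765 0.521
outer loop
vertex 1.733 3.107 1.653
vertex 2.313 4.328 0.279
vertex 1.165 3.278 0.989
endloop
endfacet
facet normal 0.637 -0.192 0.746
outer loop
vertex 2.88 4.157 0.943
vertex 1.733 3.107 1.653
vertex 3.195 3.522 0.511
endloop
endfacet
facet normal -0.379 0.765 0.520
outer loop
vertex 2.88 4.157 0.943
vertex 2.313 4.328 0.279
vertex 1.733 3.107 1.653
endloop
endfacet
facet normal -0.637 0.192 -0.747
outer loop
vertex 1.165 3.278 0.989
vertex 2.313 4.328 0.279
vertex 1.48 2.643 0.557
endloop
endfacet
facet normal 0.378 -0.765 -0.521
outer loop
vertex 2.627 3.693 -0.153
vertex 3.195 3.522 0.511
vertex 1.48 2.643 0.557
endloop
endfacet
facet normal -0.638 0.192 -0.746
outer loop
vertex 1.48 2.643 0.557
vertex 2.313 4.328 0.279
vertex 2.627 3.693 -0.153
endloop
endfacet
facet normal 0.670 0.615 -0.415
outer loop
vertex 2.627 3.693 -0.153
vertex 2.88 4.157 0.943
vertex 3.195 3.522 0.511
endloop
endfacet
facet normal 0.671 0.614 -0.415
outer loop
vertex 2.313 4.328 0.279
vertex 2.88 4.157 0.943
vertex 2.627 3.693 -0.153
endloop
endfacet

endsolid


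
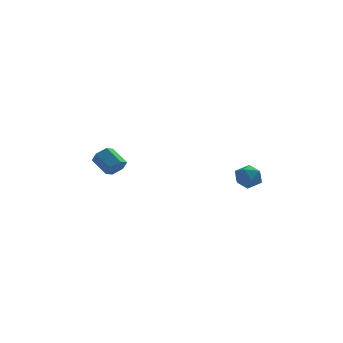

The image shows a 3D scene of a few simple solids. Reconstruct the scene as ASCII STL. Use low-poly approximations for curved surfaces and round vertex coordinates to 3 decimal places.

solid 
facet normal -0.845 -0.243 0.476
outer loop
vertex 2.55 -3.074 3.299
vertex 2.556 -3.715 2.982
vertex 2.884 -3.625 3.611
endloop
endfacet
facet normal -0.456 0.213 0.864
outer loop
vertex 2.55 -3.074 3.299
vertex 2.884 -3.625 3.611
vertex 3.186 -2.977 3.611
endloop
endfacet
facet normal -0.356 0.804 0.476
outer loop
vertex 2.55 -3.074 3.299
vertex 3.186 -2.977 3.611
vertex 3.045 -2.667 2.982
endloop
endfacet
facet normal -0.684 0.714 -0.151
outer loop
vertex 2.55 -3.074 3.299
vertex 3.045 -2.667 2.982
vertex 2.655 -3.123 2.594
endloop
endfacet
facet normal -0.986 0.066 -0.151
outer loop
vertex 2.55 -3.074 3.299
vertex 2.655 -3.123 2.594
vertex 2.556 -3.715 2.982
endloop
endfacet
facet normal 0.183 -0.085 0.979
outer loop
vertex 3.186 -2.977 3.611
vertex 2.884 -3.625 3.611
vertex 3.585 -3.557 3.486
endloop
endfacet
facet normal -0.447 -0.823 0.351
outer loop
vertex 2.884 -3.625 3.611
vertex 2.556 -3.715 2.982
vertex 3.195 -4.013 3.098
endloop
endfacet
facet normal -0.676 -0.322 -0.663
outer loop
vertex 2.556 -3.715 2.982
vertex 2.655 -3.123 2.594
vertex 3.054 -3.703 2.469
endloop
endfacet
facet normal -0.188 0.725 -0.663
outer loop
vertex 2.655 -3.123 2.594
vertex 3.045 -2.667 2.982
vertex 3.356 -3.055 2.469
endloop
endfacet
facet normal 0.342 0.871 0.353
outer loop
vertex 3.045 -2.667 2.982
vertex 3.186 -2.977 3.611
vertex 3.684 -2.965 3.098
endloop
endfacet
facet normal 0.684 -0.714 0.151
outer loop
vertex 3.69 -3.606 2.781
vertex 3.585 -3.557 3.486
vertex 3.195 -4.013 3.098
endloop
endfacet
facet normal 0.356 -0.804 -0.476
outer loop
vertex 3.69 -3.606 2.781
vertex 3.195 -4.013 3.098
vertex 3.054 -3.703 2.469
endloop
endfacet
facet normal 0.456 -0.213 -0.864
outer loop
vertex 3.69 -3.606 2.781
vertex 3.054 -3.703 2.469
vertex 3.356 -3.055 2.469
endloop
endfacet
facet normal 0.845 0.243 -0.476
outer loop
vertex 3.69 -3.606 2.781
vertex 3.356 -3.055 2.469
vertex 3.684 -2.965 3.098
endloop
endfacet
facet normal 0.986 -0.066 0.151
outer loop
vertex 3.69 -3.606 2.781
vertex 3.684 -2.965 3.098
vertex 3.585 -3.557 3.486
endloop
endfacet
facet normal 0.188 -0.725 0.663
outer loop
vertex 3.195 -4.013 3.098
vertex 3.585 -3.557 3.486
vertex 2.884 -3.625 3.611
endloop
endfacet
facet normal -0.342 -0.871 -0.353
outer loop
vertex 3.054 -3.703 2.469
vertex 3.195 -4.013 3.098
vertex 2.556 -3.715 2.982
endloop
endfacet
facet normal -0.183 0.085 -0.979
outer loop
vertex 3.356 -3.055 2.469
vertex 3.054 -3.703 2.469
vertex 2.655 -3.123 2.594
endloop
endfacet
facet normal 0.447 0.823 -0.351
outer loop
vertex 3.684 -2.965 3.098
vertex 3.356 -3.055 2.469
vertex 3.045 -2.667 2.982
endloop
endfacet
facet normal 0.676 0.322 0.663
outer loop
vertex 3.585 -3.557 3.486
vertex 3.684 -2.965 3.098
vertex 3.186 -2.977 3.611
endloop
endfacet
facet normal 0.561 -0.637 -0.528
outer loop
vertex -2.49 -2.523 3.754
vertex -2.674 -2.277 3.262
vertex -2.198 -2.077 3.526
endloop
endfacet
facet normal 0.657 -0.045 0.753
outer loop
vertex -2.49 -2.523 3.754
vertex -2.198 -2.077 3.526
vertex -3.102 -1.829 4.33
endloop
endfacet
facet normal 0.657 -0.045 0.753
outer loop
vertex -3.102 -1.829 4.33
vertex -2.198 -2.077 3.526
vertex -2.81 -1.383 4.102
endloop
endfacet
facet normal -0.561 0.637 0.528
outer loop
vertex -3.102 -1.829 4.33
vertex -2.81 -1.383 4.102
vertex -3.286 -1.583 3.838
endloop
endfacet
facet normal 0.561 -0.637 -0.528
outer loop
vertex -2.198 -2.077 3.526
vertex -2.674 -2.277 3.262
vertex -2.382 -1.831 3.034
endloop
endfacet
facet normal 0.764 0.644 0.036
outer loop
vertex -2.198 -2.077 3.526
vertex -2.382 -1.831 3.034
vertex -2.81 -1.383 4.102
endloop
endfacet
facet normal 0.764 0.644 0.036
outer loop
vertex -2.81 -1.383 4.102
vertex -2.382 -1.831 3.034
vertex -2.994 -1.137 3.61
endloop
endfacet
facet normal -0.561 0.637 0.528
outer loop
vertex -2.81 -1.383 4.102
vertex -2.994 -1.137 3.61
vertex -3.286 -1.583 3.838
endloop
endfacet
facet normal 0.561 -0.637 -0.528
outer loop
vertex -2.382 -1.831 3.034
vertex -2.674 -2.277 3.262
vertex -2.858 -2.031 2.77
endloop
endfacet
facet normal 0.108 0.689 -0.716
outer loop
vertex -2.382 -1.831 3.034
vertex -2.858 -2.031 2.77
vertex -2.994 -1.137 3.61
endloop
endfacet
facet normal 0.108 0.689 -0.716
outer loop
vertex -2.994 -1.137 3.61
vertex -2.858 -2.031 2.77
vertex -3.47 -1.337 3.346
endloop
endfacet
facet normal -0.561 0.637 0.528
outer loop
vertex -2.994 -1.137 3.61
vertex -3.47 -1.337 3.346
vertex -3.286 -1.583 3.838
endloop
endfacet
facet normal 0.561 -0.637 -0.528
outer loop
vertex -2.858 -2.031 2.77
vertex -2.674 -2.277 3.262
vertex -3.15 -2.477 2.998
endloop
endfacet
facet normal -0.657 0.045 -0.753
outer loop
vertex -2.858 -2.031 2.77
vertex -3.15 -2.477 2.998
vertex -3.47 -1.337 3.346
endloop
endfacet
facet normal -0.657 0.045 -0.753
outer loop
vertex -3.47 -1.337 3.346
vertex -3.15 -2.477 2.998
vertex -3.762 -1.783 3.574
endloop
endfacet
facet normal -0.561 0.637 0.528
outer loop
vertex -3.47 -1.337 3.346
vertex -3.762 -1.783 3.574
vertex -3.286 -1.583 3.838
endloop
endfacet
facet normal 0.561 -0.637 -0.528
outer loop
vertex -3.15 -2.477 2.998
vertex -2.674 -2.277 3.262
vertex -2.966 -2.723 3.49
endloop
endfacet
facet normal -0.764 -0.644 -0.036
outer loop
vertex -3.15 -2.477 2.998
vertex -2.966 -2.723 3.49
vertex -3.762 -1.783 3.574
endloop
endfacet
facet normal -0.764 -0.644 -0.036
outer loop
vertex -3.762 -1.783 3.574
vertex -2.966 -2.723 3.49
vertex -3.578 -2.029 4.066
endloop
endfacet
facet normal -0.561 0.637 0.528
outer loop
vertex -3.762 -1.783 3.574
vertex -3.578 -2.029 4.066
vertex -3.286 -1.583 3.838
endloop
endfacet
facet normal 0.561 -0.637 -0.528
outer loop
vertex -2.966 -2.723 3.49
vertex -2.674 -2.277 3.262
vertex -2.49 -2.523 3.754
endloop
endfacet
facet normal -0.108 -0.689 0.716
outer loop
vertex -2.966 -2.723 3.49
vertex -2.49 -2.523 3.754
vertex -3.578 -2.029 4.066
endloop
endfacet
facet normal -0.108 -0.689 0.716
outer loop
vertex -3.578 -2.029 4.066
vertex -2.49 -2.523 3.754
vertex -3.102 -1.829 4.33
endloop
endfacet
facet normal -0.561 0.637 0.528
outer loop
vertex -3.578 -2.029 4.066
vertex -3.102 -1.829 4.33
vertex -3.286 -1.583 3.838
endloop
endfacet

endsolid


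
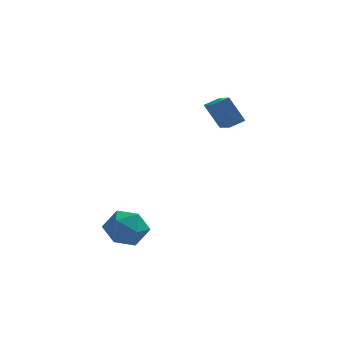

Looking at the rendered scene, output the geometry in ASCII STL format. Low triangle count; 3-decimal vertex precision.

solid 
facet normal -0.494 0.131 0.859
outer loop
vertex 2.784 0.737 3.239
vertex 3.453 1.103 3.568
vertex 2.196 2.335 2.658
endloop
endfacet
facet normal -0.805 -0.441 -0.396
outer loop
vertex 2.947 2.137 1.352
vertex 2.784 0.737 3.239
vertex 2.196 2.335 2.658
endloop
endfacet
facet normal -0.495 0.130 0.859
outer loop
vertex 2.196 2.335 2.658
vertex 3.453 1.103 3.568
vertex 2.864 2.701 2.987
endloop
endfacet
facet normal -0.327 0.888 -0.323
outer loop
vertex 2.864 2.701 2.987
vertex 2.947 2.137 1.352
vertex 2.196 2.335 2.658
endloop
endfacet
facet normal 0.327 -0.888 0.323
outer loop
vertex 2.784 0.737 3.239
vertex 4.204 0.905 2.262
vertex 3.453 1.103 3.568
endloop
endfacet
facet normal -0.805 -0.441 -0.397
outer loop
vertex 3.536 0.539 1.933
vertex 2.784 0.737 3.239
vertex 2.947 2.137 1.352
endloop
endfacet
facet normal 0.327 -0.888 0.323
outer loop
vertex 3.536 0.539 1.933
vertex 4.204 0.905 2.262
vertex 2.784 0.737 3.239
endloop
endfacet
facet normal 0.805 0.441 0.396
outer loop
vertex 3.453 1.103 3.568
vertex 4.204 0.905 2.262
vertex 2.864 2.701 2.987
endloop
endfacet
facet normal -0.327 0.888 -0.323
outer loop
vertex 3.616 2.503 1.681
vertex 2.947 2.137 1.352
vertex 2.864 2.701 2.987
endloop
endfacet
facet normal 0.805 0.441 0.397
outer loop
vertex 2.864 2.701 2.987
vertex 4.204 0.905 2.262
vertex 3.616 2.503 1.681
endloop
endfacet
facet normal 0.494 -0.130 -0.860
outer loop
vertex 3.616 2.503 1.681
vertex 3.536 0.539 1.933
vertex 2.947 2.137 1.352
endloop
endfacet
facet normal 0.495 -0.130 -0.859
outer loop
vertex 4.204 0.905 2.262
vertex 3.536 0.539 1.933
vertex 3.616 2.503 1.681
endloop
endfacet
facet normal -0.701 -0.688 0.186
outer loop
vertex -1.608 -3.292 -2.857
vertex -0.957 -4.072 -3.288
vertex -0.9 -3.839 -2.21
endloop
endfacet
facet normal -0.730 -0.160 0.664
outer loop
vertex -1.608 -3.292 -2.857
vertex -0.9 -3.839 -2.21
vertex -1.029 -2.749 -2.09
endloop
endfacet
facet normal -0.836 0.452 0.311
outer loop
vertex -1.608 -3.292 -2.857
vertex -1.029 -2.749 -2.09
vertex -1.165 -2.309 -3.093
endloop
endfacet
facet normal -0.873 0.301 -0.385
outer loop
vertex -1.608 -3.292 -2.857
vertex -1.165 -2.309 -3.093
vertex -1.121 -3.127 -3.833
endloop
endfacet
facet normal -0.790 -0.404 -0.462
outer loop
vertex -1.608 -3.292 -2.857
vertex -1.121 -3.127 -3.833
vertex -0.957 -4.072 -3.288
endloop
endfacet
facet normal -0.095 -0.120 0.988
outer loop
vertex -1.029 -2.749 -2.09
vertex -0.9 -3.839 -2.21
vertex -0.019 -3.193 -2.047
endloop
endfacet
facet normal -0.048 -0.976 0.213
outer loop
vertex -0.9 -3.839 -2.21
vertex -0.957 -4.072 -3.288
vertex 0.025 -4.011 -2.787
endloop
endfacet
facet normal -0.191 -0.515 -0.836
outer loop
vertex -0.957 -4.072 -3.288
vertex -1.121 -3.127 -3.833
vertex -0.111 -3.571 -3.79
endloop
endfacet
facet normal -0.327 0.624 -0.710
outer loop
vertex -1.121 -3.127 -3.833
vertex -1.165 -2.309 -3.093
vertex -0.24 -2.481 -3.67
endloop
endfacet
facet normal -0.267 0.869 0.417
outer loop
vertex -1.165 -2.309 -3.093
vertex -1.029 -2.749 -2.09
vertex -0.183 -2.248 -2.592
endloop
endfacet
facet normal 0.873 -0.301 0.385
outer loop
vertex 0.468 -3.028 -3.023
vertex -0.019 -3.193 -2.047
vertex 0.025 -4.011 -2.787
endloop
endfacet
facet normal 0.836 -0.452 -0.311
outer loop
vertex 0.468 -3.028 -3.023
vertex 0.025 -4.011 -2.787
vertex -0.111 -3.571 -3.79
endloop
endfacet
facet normal 0.730 0.160 -0.664
outer loop
vertex 0.468 -3.028 -3.023
vertex -0.111 -3.571 -3.79
vertex -0.24 -2.481 -3.67
endloop
endfacet
facet normal 0.701 0.688 -0.186
outer loop
vertex 0.468 -3.028 -3.023
vertex -0.24 -2.481 -3.67
vertex -0.183 -2.248 -2.592
endloop
endfacet
facet normal 0.790 0.404 0.462
outer loop
vertex 0.468 -3.028 -3.023
vertex -0.183 -2.248 -2.592
vertex -0.019 -3.193 -2.047
endloop
endfacet
facet normal 0.327 -0.624 0.710
outer loop
vertex 0.025 -4.011 -2.787
vertex -0.019 -3.193 -2.047
vertex -0.9 -3.839 -2.21
endloop
endfacet
facet normal 0.267 -0.869 -0.417
outer loop
vertex -0.111 -3.571 -3.79
vertex 0.025 -4.011 -2.787
vertex -0.957 -4.072 -3.288
endloop
endfacet
facet normal 0.095 0.120 -0.988
outer loop
vertex -0.24 -2.481 -3.67
vertex -0.111 -3.571 -3.79
vertex -1.121 -3.127 -3.833
endloop
endfacet
facet normal 0.048 0.976 -0.213
outer loop
vertex -0.183 -2.248 -2.592
vertex -0.24 -2.481 -3.67
vertex -1.165 -2.309 -3.093
endloop
endfacet
facet normal 0.191 0.515 0.836
outer loop
vertex -0.019 -3.193 -2.047
vertex -0.183 -2.248 -2.592
vertex -1.029 -2.749 -2.09
endloop
endfacet

endsolid


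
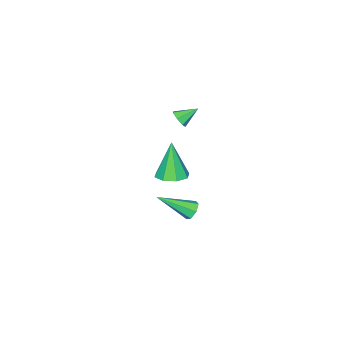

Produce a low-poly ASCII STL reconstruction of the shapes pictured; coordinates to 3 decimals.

solid 
facet normal 0.704 -0.495 -0.510
outer loop
vertex 3.664 1.212 4.017
vertex 3.488 1.451 3.542
vertex 3.876 1.633 3.901
endloop
endfacet
facet normal 0.225 0.152 0.962
outer loop
vertex 3.664 1.212 4.017
vertex 3.876 1.633 3.901
vertex 2.692 2.009 4.118
endloop
endfacet
facet normal 0.704 -0.495 -0.510
outer loop
vertex 3.876 1.633 3.901
vertex 3.488 1.451 3.542
vertex 3.796 1.917 3.515
endloop
endfacet
facet normal 0.344 0.789 0.509
outer loop
vertex 3.876 1.633 3.901
vertex 3.796 1.917 3.515
vertex 2.692 2.009 4.118
endloop
endfacet
facet normal 0.704 -0.495 -0.510
outer loop
vertex 3.796 1.917 3.515
vertex 3.488 1.451 3.542
vertex 3.484 1.85 3.149
endloop
endfacet
facet normal -0.011 0.985 -0.171
outer loop
vertex 3.796 1.917 3.515
vertex 3.484 1.85 3.149
vertex 2.692 2.009 4.118
endloop
endfacet
facet normal 0.703 -0.495 -0.510
outer loop
vertex 3.484 1.85 3.149
vertex 3.488 1.451 3.542
vertex 3.174 1.482 3.079
endloop
endfacet
facet normal -0.574 0.591 -0.566
outer loop
vertex 3.484 1.85 3.149
vertex 3.174 1.482 3.079
vertex 2.692 2.009 4.118
endloop
endfacet
facet normal 0.704 -0.493 -0.511
outer loop
vertex 3.174 1.482 3.079
vertex 3.488 1.451 3.542
vertex 3.101 1.09 3.357
endloop
endfacet
facet normal -0.921 -0.097 -0.378
outer loop
vertex 3.174 1.482 3.079
vertex 3.101 1.09 3.357
vertex 2.692 2.009 4.118
endloop
endfacet
facet normal 0.705 -0.494 -0.509
outer loop
vertex 3.101 1.09 3.357
vertex 3.488 1.451 3.542
vertex 3.319 0.97 3.775
endloop
endfacet
facet normal -0.790 -0.560 0.251
outer loop
vertex 3.101 1.09 3.357
vertex 3.319 0.97 3.775
vertex 2.692 2.009 4.118
endloop
endfacet
facet normal 0.704 -0.494 -0.510
outer loop
vertex 3.319 0.97 3.775
vertex 3.488 1.451 3.542
vertex 3.664 1.212 4.017
endloop
endfacet
facet normal -0.280 -0.449 0.848
outer loop
vertex 3.319 0.97 3.775
vertex 3.664 1.212 4.017
vertex 2.692 2.009 4.118
endloop
endfacet
facet normal -0.550 0.654 -0.519
outer loop
vertex 3.432 2.194 -3.881
vertex 2.93 1.87 -3.758
vertex 3.175 2.329 -3.439
endloop
endfacet
facet normal 0.796 0.524 0.303
outer loop
vertex 3.432 2.194 -3.881
vertex 3.175 2.329 -3.439
vertex 4.09 0.49 -2.662
endloop
endfacet
facet normal -0.550 0.654 -0.519
outer loop
vertex 3.175 2.329 -3.439
vertex 2.93 1.87 -3.758
vertex 2.733 2.118 -3.236
endloop
endfacet
facet normal 0.181 0.458 0.870
outer loop
vertex 3.175 2.329 -3.439
vertex 2.733 2.118 -3.236
vertex 4.09 0.49 -2.662
endloop
endfacet
facet normal -0.550 0.655 -0.519
outer loop
vertex 2.733 2.118 -3.236
vertex 2.93 1.87 -3.758
vertex 2.44 1.721 -3.427
endloop
endfacet
facet normal -0.467 -0.079 0.881
outer loop
vertex 2.733 2.118 -3.236
vertex 2.44 1.721 -3.427
vertex 4.09 0.49 -2.662
endloop
endfacet
facet normal -0.550 0.655 -0.519
outer loop
vertex 2.44 1.721 -3.427
vertex 2.93 1.87 -3.758
vertex 2.515 1.436 -3.866
endloop
endfacet
facet normal -0.658 -0.678 0.328
outer loop
vertex 2.44 1.721 -3.427
vertex 2.515 1.436 -3.866
vertex 4.09 0.49 -2.662
endloop
endfacet
facet normal -0.550 0.655 -0.519
outer loop
vertex 2.515 1.436 -3.866
vertex 2.93 1.87 -3.758
vertex 2.903 1.478 -4.224
endloop
endfacet
facet normal -0.249 -0.893 -0.375
outer loop
vertex 2.515 1.436 -3.866
vertex 2.903 1.478 -4.224
vertex 4.09 0.49 -2.662
endloop
endfacet
facet normal -0.550 0.655 -0.519
outer loop
vertex 2.903 1.478 -4.224
vertex 2.93 1.87 -3.758
vertex 3.311 1.815 -4.231
endloop
endfacet
facet normal 0.450 -0.559 -0.696
outer loop
vertex 2.903 1.478 -4.224
vertex 3.311 1.815 -4.231
vertex 4.09 0.49 -2.662
endloop
endfacet
facet normal -0.550 0.655 -0.519
outer loop
vertex 3.311 1.815 -4.231
vertex 2.93 1.87 -3.758
vertex 3.432 2.194 -3.881
endloop
endfacet
facet normal 0.916 0.072 -0.394
outer loop
vertex 3.311 1.815 -4.231
vertex 3.432 2.194 -3.881
vertex 4.09 0.49 -2.662
endloop
endfacet
facet normal 0.206 0.178 -0.962
outer loop
vertex 4.521 2.146 -0.22
vertex 4.031 1.441 -0.455
vertex 3.868 2.307 -0.33
endloop
endfacet
facet normal 0.112 0.829 0.548
outer loop
vertex 4.521 2.146 -0.22
vertex 3.868 2.307 -0.33
vertex 3.589 1.059 1.615
endloop
endfacet
facet normal 0.206 0.178 -0.962
outer loop
vertex 3.868 2.307 -0.33
vertex 4.031 1.441 -0.455
vertex 3.311 1.96 -0.513
endloop
endfacet
facet normal -0.576 0.723 0.381
outer loop
vertex 3.868 2.307 -0.33
vertex 3.311 1.96 -0.513
vertex 3.589 1.059 1.615
endloop
endfacet
facet normal 0.206 0.178 -0.962
outer loop
vertex 3.311 1.96 -0.513
vertex 4.031 1.441 -0.455
vertex 3.176 1.309 -0.662
endloop
endfacet
facet normal -0.969 0.157 0.193
outer loop
vertex 3.311 1.96 -0.513
vertex 3.176 1.309 -0.662
vertex 3.589 1.059 1.615
endloop
endfacet
facet normal 0.206 0.177 -0.963
outer loop
vertex 3.176 1.309 -0.662
vertex 4.031 1.441 -0.455
vertex 3.542 0.736 -0.689
endloop
endfacet
facet normal -0.837 -0.539 0.093
outer loop
vertex 3.176 1.309 -0.662
vertex 3.542 0.736 -0.689
vertex 3.589 1.059 1.615
endloop
endfacet
facet normal 0.206 0.177 -0.963
outer loop
vertex 3.542 0.736 -0.689
vertex 4.031 1.441 -0.455
vertex 4.195 0.575 -0.579
endloop
endfacet
facet normal -0.259 -0.956 0.139
outer loop
vertex 3.542 0.736 -0.689
vertex 4.195 0.575 -0.579
vertex 3.589 1.059 1.615
endloop
endfacet
facet normal 0.206 0.177 -0.962
outer loop
vertex 4.195 0.575 -0.579
vertex 4.031 1.441 -0.455
vertex 4.752 0.921 -0.396
endloop
endfacet
facet normal 0.428 -0.851 0.306
outer loop
vertex 4.195 0.575 -0.579
vertex 4.752 0.921 -0.396
vertex 3.589 1.059 1.615
endloop
endfacet
facet normal 0.207 0.177 -0.962
outer loop
vertex 4.752 0.921 -0.396
vertex 4.031 1.441 -0.455
vertex 4.887 1.572 -0.247
endloop
endfacet
facet normal 0.822 -0.284 0.495
outer loop
vertex 4.752 0.921 -0.396
vertex 4.887 1.572 -0.247
vertex 3.589 1.059 1.615
endloop
endfacet
facet normal 0.207 0.177 -0.962
outer loop
vertex 4.887 1.572 -0.247
vertex 4.031 1.441 -0.455
vertex 4.521 2.146 -0.22
endloop
endfacet
facet normal 0.690 0.412 0.595
outer loop
vertex 4.887 1.572 -0.247
vertex 4.521 2.146 -0.22
vertex 3.589 1.059 1.615
endloop
endfacet

endsolid


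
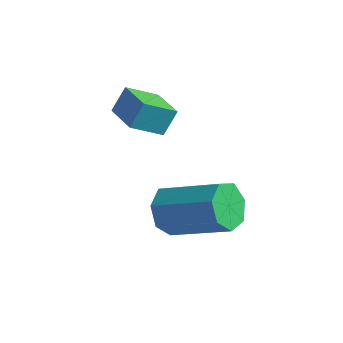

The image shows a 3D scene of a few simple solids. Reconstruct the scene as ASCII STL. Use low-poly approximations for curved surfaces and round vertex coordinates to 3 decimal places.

solid 
facet normal -0.871 -0.217 -0.441
outer loop
vertex -2.073 -1.996 -2.135
vertex -2.331 -2.287 -1.482
vertex -2.381 -1.572 -1.735
endloop
endfacet
facet normal 0.153 0.735 -0.661
outer loop
vertex -2.073 -1.996 -2.135
vertex -2.381 -1.572 -1.735
vertex -0.41 -1.582 -1.291
endloop
endfacet
facet normal 0.153 0.735 -0.661
outer loop
vertex -0.41 -1.582 -1.291
vertex -2.381 -1.572 -1.735
vertex -0.719 -1.158 -0.891
endloop
endfacet
facet normal 0.870 0.217 0.442
outer loop
vertex -0.41 -1.582 -1.291
vertex -0.719 -1.158 -0.891
vertex -0.669 -1.873 -0.638
endloop
endfacet
facet normal -0.871 -0.217 -0.441
outer loop
vertex -2.381 -1.572 -1.735
vertex -2.331 -2.287 -1.482
vertex -2.652 -1.687 -1.144
endloop
endfacet
facet normal -0.271 0.961 0.063
outer loop
vertex -2.381 -1.572 -1.735
vertex -2.652 -1.687 -1.144
vertex -0.719 -1.158 -0.891
endloop
endfacet
facet normal -0.271 0.961 0.061
outer loop
vertex -0.719 -1.158 -0.891
vertex -2.652 -1.687 -1.144
vertex -0.99 -1.272 -0.301
endloop
endfacet
facet normal 0.870 0.217 0.442
outer loop
vertex -0.719 -1.158 -0.891
vertex -0.99 -1.272 -0.301
vertex -0.669 -1.873 -0.638
endloop
endfacet
facet normal -0.870 -0.216 -0.442
outer loop
vertex -2.652 -1.687 -1.144
vertex -2.331 -2.287 -1.482
vertex -2.682 -2.253 -0.808
endloop
endfacet
facet normal -0.490 0.464 0.738
outer loop
vertex -2.652 -1.687 -1.144
vertex -2.682 -2.253 -0.808
vertex -0.99 -1.272 -0.301
endloop
endfacet
facet normal -0.490 0.463 0.739
outer loop
vertex -0.99 -1.272 -0.301
vertex -2.682 -2.253 -0.808
vertex -1.019 -1.839 0.035
endloop
endfacet
facet normal 0.870 0.217 0.442
outer loop
vertex -0.99 -1.272 -0.301
vertex -1.019 -1.839 0.035
vertex -0.669 -1.873 -0.638
endloop
endfacet
facet normal -0.870 -0.218 -0.442
outer loop
vertex -2.682 -2.253 -0.808
vertex -2.331 -2.287 -1.482
vertex -2.447 -2.845 -0.979
endloop
endfacet
facet normal -0.340 -0.383 0.859
outer loop
vertex -2.682 -2.253 -0.808
vertex -2.447 -2.845 -0.979
vertex -1.019 -1.839 0.035
endloop
endfacet
facet normal -0.340 -0.383 0.859
outer loop
vertex -1.019 -1.839 0.035
vertex -2.447 -2.845 -0.979
vertex -0.785 -2.431 -0.136
endloop
endfacet
facet normal 0.871 0.216 0.442
outer loop
vertex -1.019 -1.839 0.035
vertex -0.785 -2.431 -0.136
vertex -0.669 -1.873 -0.638
endloop
endfacet
facet normal -0.871 -0.216 -0.441
outer loop
vertex -2.447 -2.845 -0.979
vertex -2.331 -2.287 -1.482
vertex -2.126 -3.017 -1.529
endloop
endfacet
facet normal 0.066 -0.941 0.333
outer loop
vertex -2.447 -2.845 -0.979
vertex -2.126 -3.017 -1.529
vertex -0.785 -2.431 -0.136
endloop
endfacet
facet normal 0.065 -0.941 0.333
outer loop
vertex -0.785 -2.431 -0.136
vertex -2.126 -3.017 -1.529
vertex -0.463 -2.603 -0.685
endloop
endfacet
facet normal 0.870 0.217 0.442
outer loop
vertex -0.785 -2.431 -0.136
vertex -0.463 -2.603 -0.685
vertex -0.669 -1.873 -0.638
endloop
endfacet
facet normal -0.871 -0.216 -0.442
outer loop
vertex -2.126 -3.017 -1.529
vertex -2.331 -2.287 -1.482
vertex -1.959 -2.639 -2.043
endloop
endfacet
facet normal 0.422 -0.790 -0.444
outer loop
vertex -2.126 -3.017 -1.529
vertex -1.959 -2.639 -2.043
vertex -0.463 -2.603 -0.685
endloop
endfacet
facet normal 0.422 -0.790 -0.444
outer loop
vertex -0.463 -2.603 -0.685
vertex -1.959 -2.639 -2.043
vertex -0.296 -2.225 -1.199
endloop
endfacet
facet normal 0.870 0.217 0.442
outer loop
vertex -0.463 -2.603 -0.685
vertex -0.296 -2.225 -1.199
vertex -0.669 -1.873 -0.638
endloop
endfacet
facet normal -0.871 -0.217 -0.441
outer loop
vertex -1.959 -2.639 -2.043
vertex -2.331 -2.287 -1.482
vertex -2.073 -1.996 -2.135
endloop
endfacet
facet normal 0.461 -0.045 -0.886
outer loop
vertex -1.959 -2.639 -2.043
vertex -2.073 -1.996 -2.135
vertex -0.296 -2.225 -1.199
endloop
endfacet
facet normal 0.461 -0.045 -0.886
outer loop
vertex -0.296 -2.225 -1.199
vertex -2.073 -1.996 -2.135
vertex -0.41 -1.582 -1.291
endloop
endfacet
facet normal 0.870 0.218 0.442
outer loop
vertex -0.296 -2.225 -1.199
vertex -0.41 -1.582 -1.291
vertex -0.669 -1.873 -0.638
endloop
endfacet
facet normal -0.900 0.416 -0.132
outer loop
vertex -4.61 -1.872 1.12
vertex -4.51 -1.429 1.838
vertex -4.16 -1.075 0.565
endloop
endfacet
facet normal -0.118 -0.522 -0.845
outer loop
vertex -3.09 -1.571 0.722
vertex -4.61 -1.872 1.12
vertex -4.16 -1.075 0.565
endloop
endfacet
facet normal -0.900 0.417 -0.132
outer loop
vertex -4.16 -1.075 0.565
vertex -4.51 -1.429 1.838
vertex -4.06 -0.632 1.284
endloop
endfacet
facet normal 0.421 0.745 -0.518
outer loop
vertex -4.06 -0.632 1.284
vertex -3.09 -1.571 0.722
vertex -4.16 -1.075 0.565
endloop
endfacet
facet normal -0.421 -0.745 0.518
outer loop
vertex -4.61 -1.872 1.12
vertex -3.44 -1.925 1.995
vertex -4.51 -1.429 1.838
endloop
endfacet
facet normal -0.118 -0.521 -0.845
outer loop
vertex -3.54 -2.368 1.276
vertex -4.61 -1.872 1.12
vertex -3.09 -1.571 0.722
endloop
endfacet
facet normal -0.421 -0.745 0.518
outer loop
vertex -3.54 -2.368 1.276
vertex -3.44 -1.925 1.995
vertex -4.61 -1.872 1.12
endloop
endfacet
facet normal 0.118 0.521 0.845
outer loop
vertex -4.51 -1.429 1.838
vertex -3.44 -1.925 1.995
vertex -4.06 -0.632 1.284
endloop
endfacet
facet normal 0.421 0.745 -0.518
outer loop
vertex -2.99 -1.128 1.44
vertex -3.09 -1.571 0.722
vertex -4.06 -0.632 1.284
endloop
endfacet
facet normal 0.119 0.521 0.845
outer loop
vertex -4.06 -0.632 1.284
vertex -3.44 -1.925 1.995
vertex -2.99 -1.128 1.44
endloop
endfacet
facet normal 0.900 -0.416 0.132
outer loop
vertex -2.99 -1.128 1.44
vertex -3.54 -2.368 1.276
vertex -3.09 -1.571 0.722
endloop
endfacet
facet normal 0.900 -0.416 0.131
outer loop
vertex -3.44 -1.925 1.995
vertex -3.54 -2.368 1.276
vertex -2.99 -1.128 1.44
endloop
endfacet

endsolid


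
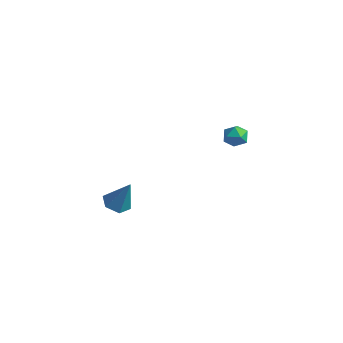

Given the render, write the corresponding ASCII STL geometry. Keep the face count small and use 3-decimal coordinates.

solid 
facet normal 0.090 0.972 0.216
outer loop
vertex 0.555 3.915 1.94
vertex 0.106 3.817 2.568
vertex 0.878 3.733 2.624
endloop
endfacet
facet normal 0.671 0.732 -0.122
outer loop
vertex 0.555 3.915 1.94
vertex 0.878 3.733 2.624
vertex 1.13 3.393 1.971
endloop
endfacet
facet normal 0.465 0.468 -0.752
outer loop
vertex 0.555 3.915 1.94
vertex 1.13 3.393 1.971
vertex 0.515 3.267 1.512
endloop
endfacet
facet normal -0.242 0.545 -0.803
outer loop
vertex 0.555 3.915 1.94
vertex 0.515 3.267 1.512
vertex -0.118 3.529 1.881
endloop
endfacet
facet normal -0.473 0.857 -0.205
outer loop
vertex 0.555 3.915 1.94
vertex -0.118 3.529 1.881
vertex 0.106 3.817 2.568
endloop
endfacet
facet normal 0.945 0.197 0.262
outer loop
vertex 1.13 3.393 1.971
vertex 0.878 3.733 2.624
vertex 1.038 2.971 2.619
endloop
endfacet
facet normal 0.005 0.586 0.811
outer loop
vertex 0.878 3.733 2.624
vertex 0.106 3.817 2.568
vertex 0.405 3.233 2.988
endloop
endfacet
facet normal -0.909 0.397 0.130
outer loop
vertex 0.106 3.817 2.568
vertex -0.118 3.529 1.881
vertex -0.21 3.107 2.529
endloop
endfacet
facet normal -0.533 -0.106 -0.839
outer loop
vertex -0.118 3.529 1.881
vertex 0.515 3.267 1.512
vertex 0.042 2.767 1.876
endloop
endfacet
facet normal 0.612 -0.231 -0.757
outer loop
vertex 0.515 3.267 1.512
vertex 1.13 3.393 1.971
vertex 0.814 2.683 1.932
endloop
endfacet
facet normal 0.242 -0.545 0.803
outer loop
vertex 0.365 2.585 2.56
vertex 1.038 2.971 2.619
vertex 0.405 3.233 2.988
endloop
endfacet
facet normal -0.465 -0.468 0.752
outer loop
vertex 0.365 2.585 2.56
vertex 0.405 3.233 2.988
vertex -0.21 3.107 2.529
endloop
endfacet
facet normal -0.671 -0.732 0.122
outer loop
vertex 0.365 2.585 2.56
vertex -0.21 3.107 2.529
vertex 0.042 2.767 1.876
endloop
endfacet
facet normal -0.090 -0.972 -0.216
outer loop
vertex 0.365 2.585 2.56
vertex 0.042 2.767 1.876
vertex 0.814 2.683 1.932
endloop
endfacet
facet normal 0.473 -0.857 0.205
outer loop
vertex 0.365 2.585 2.56
vertex 0.814 2.683 1.932
vertex 1.038 2.971 2.619
endloop
endfacet
facet normal 0.533 0.106 0.839
outer loop
vertex 0.405 3.233 2.988
vertex 1.038 2.971 2.619
vertex 0.878 3.733 2.624
endloop
endfacet
facet normal -0.612 0.231 0.757
outer loop
vertex -0.21 3.107 2.529
vertex 0.405 3.233 2.988
vertex 0.106 3.817 2.568
endloop
endfacet
facet normal -0.945 -0.197 -0.262
outer loop
vertex 0.042 2.767 1.876
vertex -0.21 3.107 2.529
vertex -0.118 3.529 1.881
endloop
endfacet
facet normal -0.005 -0.586 -0.811
outer loop
vertex 0.814 2.683 1.932
vertex 0.042 2.767 1.876
vertex 0.515 3.267 1.512
endloop
endfacet
facet normal 0.909 -0.397 -0.130
outer loop
vertex 1.038 2.971 2.619
vertex 0.814 2.683 1.932
vertex 1.13 3.393 1.971
endloop
endfacet
facet normal -0.391 -0.145 -0.909
outer loop
vertex -0.767 -3.795 -0.004
vertex -1.45 -4.117 0.341
vertex -1.405 -3.302 0.192
endloop
endfacet
facet normal 0.612 0.791 0.002
outer loop
vertex -0.767 -3.795 -0.004
vertex -1.405 -3.302 0.192
vertex -0.71 -3.843 2.059
endloop
endfacet
facet normal -0.391 -0.145 -0.909
outer loop
vertex -1.405 -3.302 0.192
vertex -1.45 -4.117 0.341
vertex -2.088 -3.624 0.537
endloop
endfacet
facet normal -0.247 0.902 0.353
outer loop
vertex -1.405 -3.302 0.192
vertex -2.088 -3.624 0.537
vertex -0.71 -3.843 2.059
endloop
endfacet
facet normal -0.391 -0.145 -0.909
outer loop
vertex -2.088 -3.624 0.537
vertex -1.45 -4.117 0.341
vertex -2.132 -4.439 0.686
endloop
endfacet
facet normal -0.720 0.162 0.675
outer loop
vertex -2.088 -3.624 0.537
vertex -2.132 -4.439 0.686
vertex -0.71 -3.843 2.059
endloop
endfacet
facet normal -0.391 -0.145 -0.909
outer loop
vertex -2.132 -4.439 0.686
vertex -1.45 -4.117 0.341
vertex -1.494 -4.932 0.49
endloop
endfacet
facet normal -0.334 -0.688 0.644
outer loop
vertex -2.132 -4.439 0.686
vertex -1.494 -4.932 0.49
vertex -0.71 -3.843 2.059
endloop
endfacet
facet normal -0.391 -0.145 -0.909
outer loop
vertex -1.494 -4.932 0.49
vertex -1.45 -4.117 0.341
vertex -0.812 -4.61 0.145
endloop
endfacet
facet normal 0.525 -0.799 0.292
outer loop
vertex -1.494 -4.932 0.49
vertex -0.812 -4.61 0.145
vertex -0.71 -3.843 2.059
endloop
endfacet
facet normal -0.391 -0.145 -0.909
outer loop
vertex -0.812 -4.61 0.145
vertex -1.45 -4.117 0.341
vertex -0.767 -3.795 -0.004
endloop
endfacet
facet normal 0.998 -0.060 -0.029
outer loop
vertex -0.812 -4.61 0.145
vertex -0.767 -3.795 -0.004
vertex -0.71 -3.843 2.059
endloop
endfacet

endsolid


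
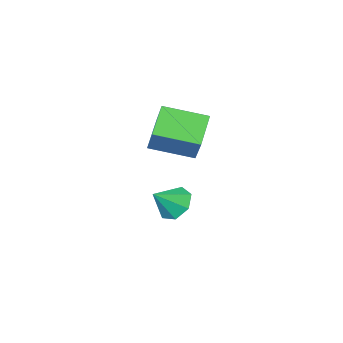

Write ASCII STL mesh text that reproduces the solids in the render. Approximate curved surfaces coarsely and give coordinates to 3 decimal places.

solid 
facet normal -0.615 -0.578 0.537
outer loop
vertex 1.271 2.655 2.319
vertex -0.195 3.789 1.86
vertex 1.012 1.849 1.154
endloop
endfacet
facet normal 0.768 -0.594 0.240
outer loop
vertex 2.015 2.791 0.28
vertex 1.271 2.655 2.319
vertex 1.012 1.849 1.154
endloop
endfacet
facet normal -0.615 -0.578 0.536
outer loop
vertex 1.012 1.849 1.154
vertex -0.195 3.789 1.86
vertex -0.454 2.984 0.695
endloop
endfacet
facet normal -0.180 -0.559 -0.809
outer loop
vertex -0.454 2.984 0.695
vertex 2.015 2.791 0.28
vertex 1.012 1.849 1.154
endloop
endfacet
facet normal 0.180 0.560 0.809
outer loop
vertex 1.271 2.655 2.319
vertex 0.808 4.731 0.986
vertex -0.195 3.789 1.86
endloop
endfacet
facet normal 0.767 -0.595 0.240
outer loop
vertex 2.274 3.596 1.445
vertex 1.271 2.655 2.319
vertex 2.015 2.791 0.28
endloop
endfacet
facet normal 0.180 0.560 0.809
outer loop
vertex 2.274 3.596 1.445
vertex 0.808 4.731 0.986
vertex 1.271 2.655 2.319
endloop
endfacet
facet normal -0.767 0.594 -0.240
outer loop
vertex -0.195 3.789 1.86
vertex 0.808 4.731 0.986
vertex -0.454 2.984 0.695
endloop
endfacet
facet normal -0.180 -0.560 -0.809
outer loop
vertex 0.549 3.925 -0.179
vertex 2.015 2.791 0.28
vertex -0.454 2.984 0.695
endloop
endfacet
facet normal -0.767 0.594 -0.241
outer loop
vertex -0.454 2.984 0.695
vertex 0.808 4.731 0.986
vertex 0.549 3.925 -0.179
endloop
endfacet
facet normal 0.615 0.578 -0.536
outer loop
vertex 0.549 3.925 -0.179
vertex 2.274 3.596 1.445
vertex 2.015 2.791 0.28
endloop
endfacet
facet normal 0.615 0.578 -0.536
outer loop
vertex 0.808 4.731 0.986
vertex 2.274 3.596 1.445
vertex 0.549 3.925 -0.179
endloop
endfacet
facet normal -0.775 0.013 -0.632
outer loop
vertex 1.04 2.287 -4.176
vertex 0.479 2.348 -3.487
vertex 0.866 3.005 -3.948
endloop
endfacet
facet normal 0.907 0.310 -0.284
outer loop
vertex 1.04 2.287 -4.176
vertex 0.866 3.005 -3.948
vertex 1.501 2.332 -2.653
endloop
endfacet
facet normal -0.774 0.012 -0.632
outer loop
vertex 0.866 3.005 -3.948
vertex 0.479 2.348 -3.487
vertex 0.4 3.227 -3.373
endloop
endfacet
facet normal 0.565 0.812 0.145
outer loop
vertex 0.866 3.005 -3.948
vertex 0.4 3.227 -3.373
vertex 1.501 2.332 -2.653
endloop
endfacet
facet normal -0.774 0.012 -0.633
outer loop
vertex 0.4 3.227 -3.373
vertex 0.479 2.348 -3.487
vertex -0.006 2.788 -2.885
endloop
endfacet
facet normal 0.101 0.696 0.711
outer loop
vertex 0.4 3.227 -3.373
vertex -0.006 2.788 -2.885
vertex 1.501 2.332 -2.653
endloop
endfacet
facet normal -0.774 0.012 -0.633
outer loop
vertex -0.006 2.788 -2.885
vertex 0.479 2.348 -3.487
vertex -0.047 2.018 -2.85
endloop
endfacet
facet normal -0.136 0.052 0.989
outer loop
vertex -0.006 2.788 -2.885
vertex -0.047 2.018 -2.85
vertex 1.501 2.332 -2.653
endloop
endfacet
facet normal -0.774 0.013 -0.633
outer loop
vertex -0.047 2.018 -2.85
vertex 0.479 2.348 -3.487
vertex 0.308 1.496 -3.295
endloop
endfacet
facet normal 0.031 -0.636 0.771
outer loop
vertex -0.047 2.018 -2.85
vertex 0.308 1.496 -3.295
vertex 1.501 2.332 -2.653
endloop
endfacet
facet normal -0.774 0.013 -0.633
outer loop
vertex 0.308 1.496 -3.295
vertex 0.479 2.348 -3.487
vertex 0.792 1.616 -3.885
endloop
endfacet
facet normal 0.478 -0.851 0.219
outer loop
vertex 0.308 1.496 -3.295
vertex 0.792 1.616 -3.885
vertex 1.501 2.332 -2.653
endloop
endfacet
facet normal -0.775 0.012 -0.632
outer loop
vertex 0.792 1.616 -3.885
vertex 0.479 2.348 -3.487
vertex 1.04 2.287 -4.176
endloop
endfacet
facet normal 0.868 -0.429 -0.250
outer loop
vertex 0.792 1.616 -3.885
vertex 1.04 2.287 -4.176
vertex 1.501 2.332 -2.653
endloop
endfacet

endsolid
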